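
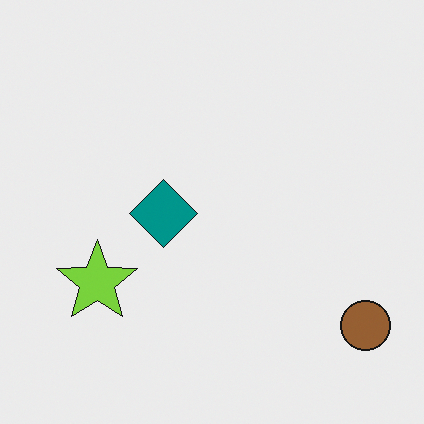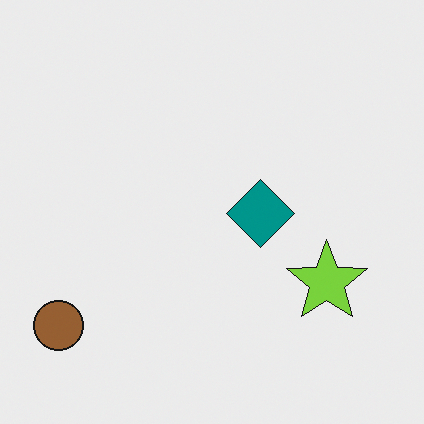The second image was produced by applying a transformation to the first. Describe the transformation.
The image was flipped horizontally (left ↔ right).

The brown circle is in the bottom-right of the first image and the bottom-left of the second — shapes on opposite sides of the vertical midline have swapped in a mirror flip.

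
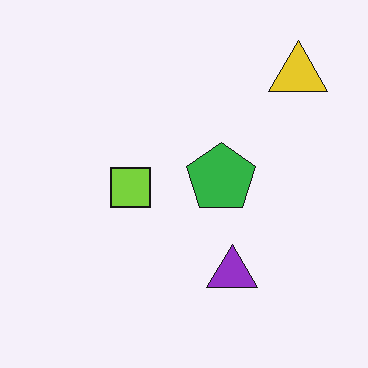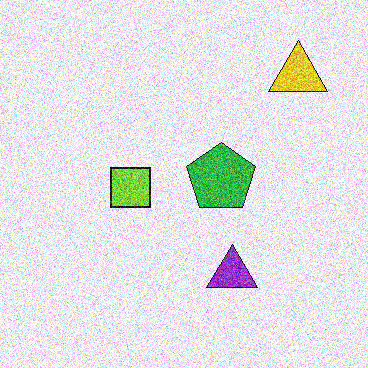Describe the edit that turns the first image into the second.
The image was degraded with heavy additive noise.

Random speckle covers the whole image, including the flat background.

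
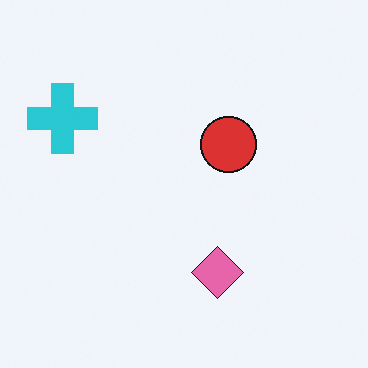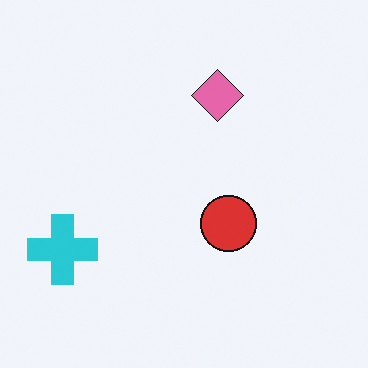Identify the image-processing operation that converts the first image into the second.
The image was flipped vertically (top ↔ bottom).

The pink diamond is in the bottom of the first image and the top of the second — shapes on opposite sides of the horizontal midline have swapped in a mirror flip.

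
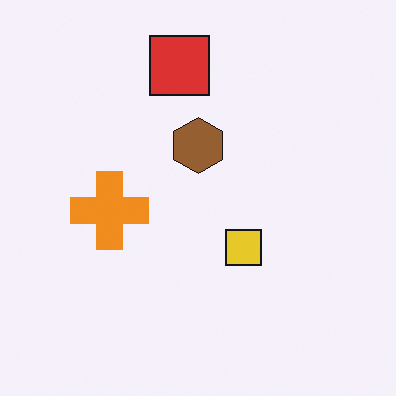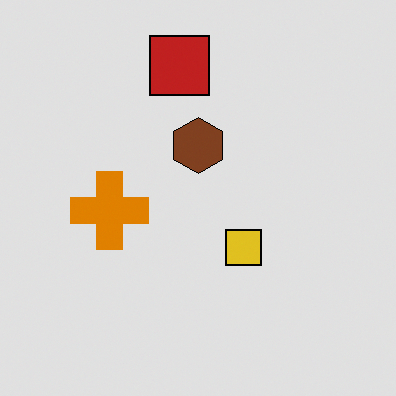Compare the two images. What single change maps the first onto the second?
It was moderately posterized.

Each flat color has snapped to a coarser quantized level — most visibly, the near-white background has dropped to a flat grey.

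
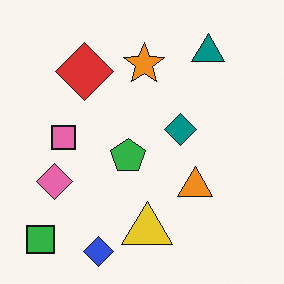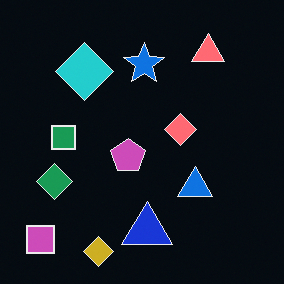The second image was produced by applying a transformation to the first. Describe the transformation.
This is the original image color-inverted (negative).

The light background has become dark and every shape's color is its complement — a photographic negative.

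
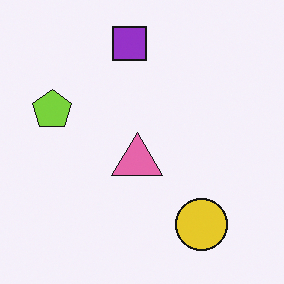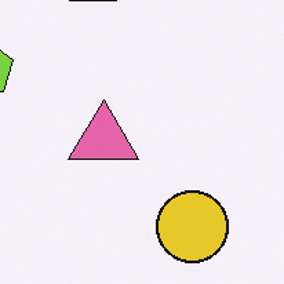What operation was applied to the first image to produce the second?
It was cropped slightly and scaled back up.

The visible shapes are larger and the field of view is narrower; shapes near the original edges may be partly or wholly outside the frame — a crop-and-rescale.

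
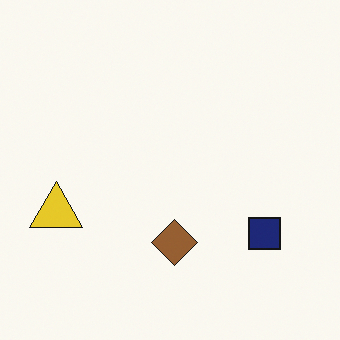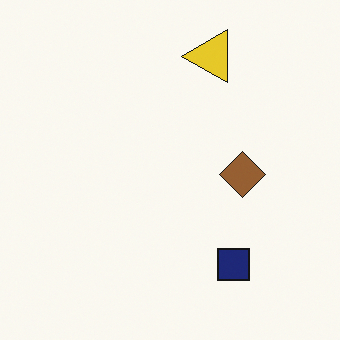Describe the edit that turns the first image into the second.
The image was transposed (reflected across the top-left ↔ bottom-right diagonal).

Shapes have swapped their row and column positions — what was in the top-right is now in the bottom-left — a diagonal reflection.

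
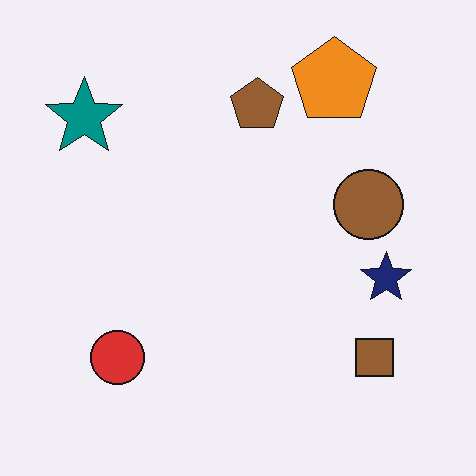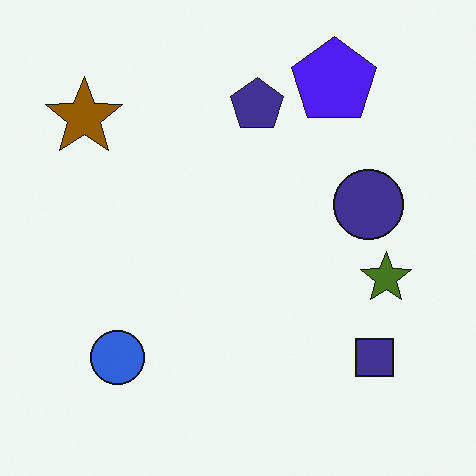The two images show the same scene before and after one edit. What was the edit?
The transformation is: hue-shifted through roughly half the color wheel.

Every shape's color has rotated by the same amount around the hue wheel — a uniform hue shift.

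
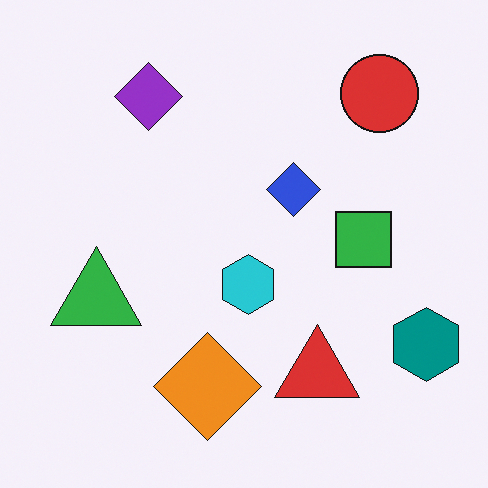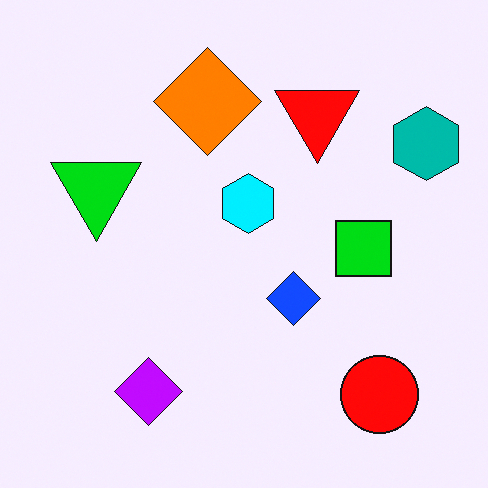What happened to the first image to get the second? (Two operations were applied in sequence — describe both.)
Heavily oversaturated, then flipped vertically (top ↔ bottom).

All colors are more vivid — a global saturation change. The red circle is in the top-right of the first image and the bottom-right of the second — shapes on opposite sides of the horizontal midline have swapped in a mirror flip.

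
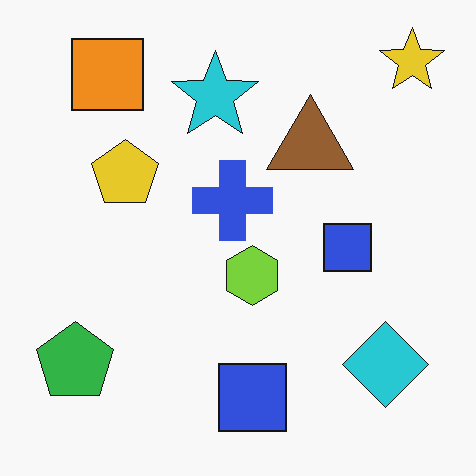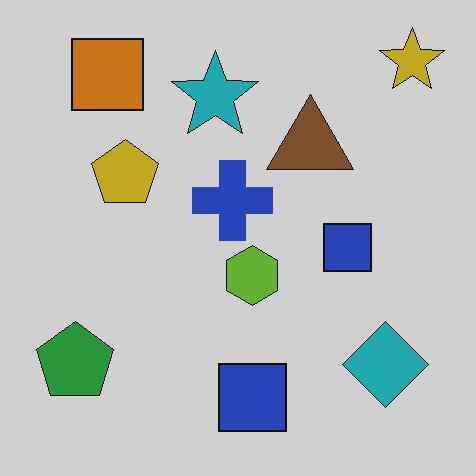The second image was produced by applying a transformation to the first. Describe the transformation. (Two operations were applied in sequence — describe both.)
The image was darkened a little, then given moderate JPEG compression.

Every pixel — background and shapes alike — is uniformly darkened. Blocky 8×8 compression artifacts appear around shape edges and the flat background shows ringing — characteristic JPEG degradation.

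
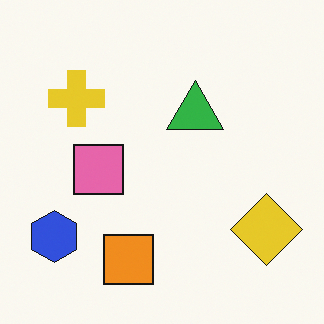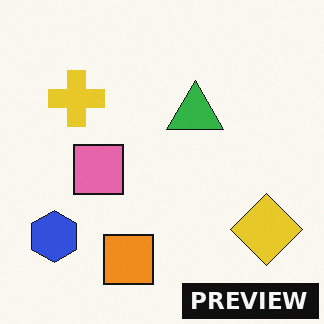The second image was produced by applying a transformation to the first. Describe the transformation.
The image was watermarked with the text "PREVIEW" in the lower-right corner.

A dark label reading "PREVIEW" appears in the lower-right corner.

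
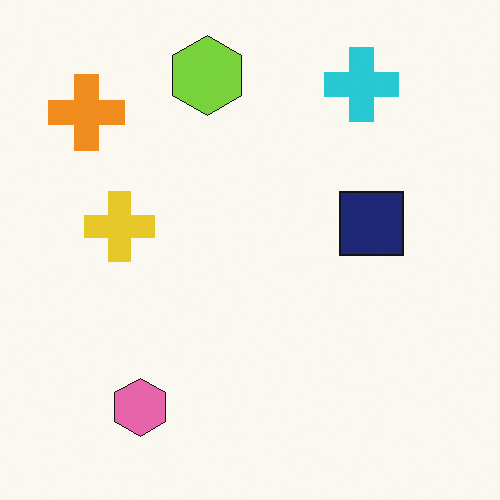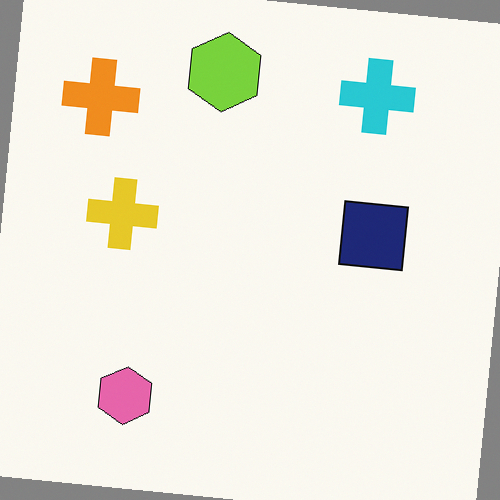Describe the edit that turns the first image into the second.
It was rotated clockwise by a slight angle.

Every shape is tilted by the same angle and the image corners show triangular fill wedges — a whole-image rotation by a non-right angle.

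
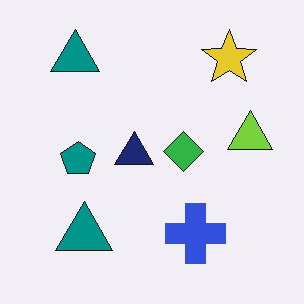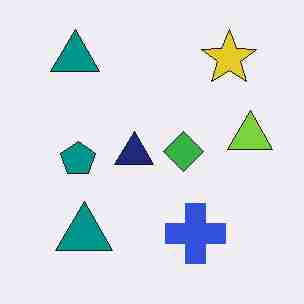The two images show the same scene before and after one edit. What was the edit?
It was degraded with heavy JPEG compression.

Blocky 8×8 compression artifacts appear around shape edges and the flat background shows ringing — characteristic JPEG degradation.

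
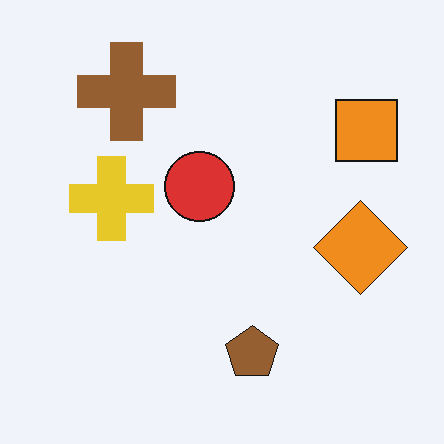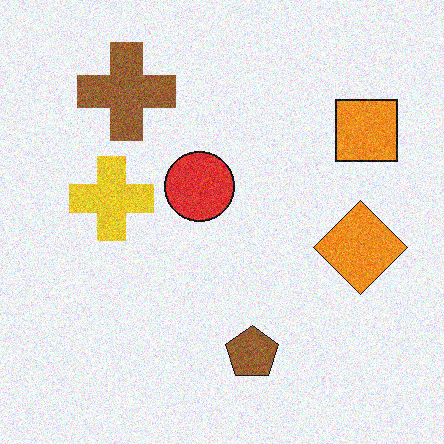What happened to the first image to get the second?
The transformation is: degraded with moderate additive noise.

Random speckle covers the whole image, including the flat background.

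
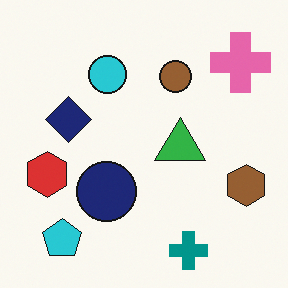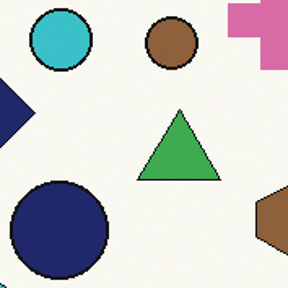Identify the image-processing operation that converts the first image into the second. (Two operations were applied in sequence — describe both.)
The image was cropped tightly and scaled back up, then slightly desaturated.

The visible shapes are larger and the field of view is narrower; shapes near the original edges may be partly or wholly outside the frame — a crop-and-rescale. All colors are more muted and greyish — a global saturation change.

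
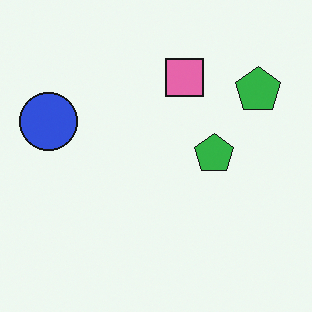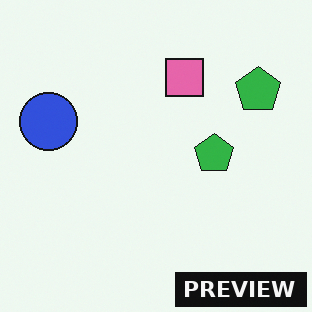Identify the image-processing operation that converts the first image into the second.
This is the original image watermarked with the text "PREVIEW" in the lower-right corner.

A dark label reading "PREVIEW" appears in the lower-right corner.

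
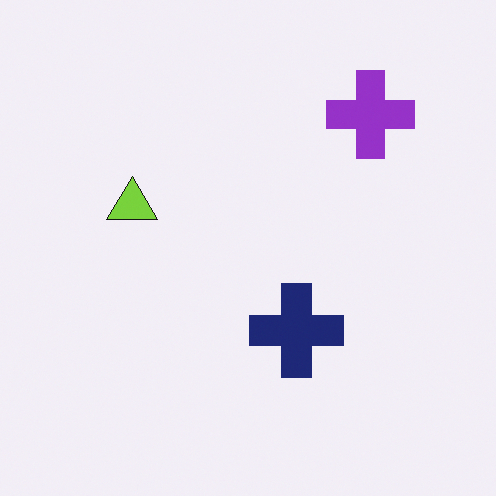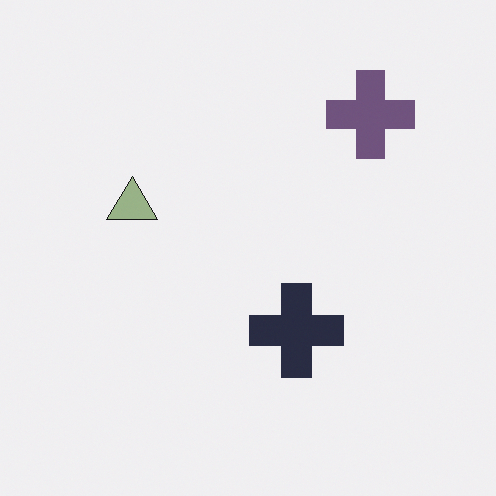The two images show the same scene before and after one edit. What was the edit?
It was made much more muted (saturation change).

All colors are more muted and greyish — a global saturation change.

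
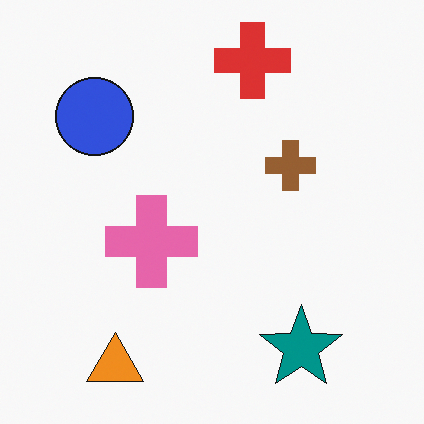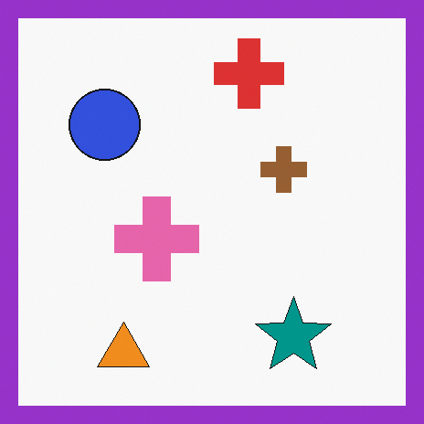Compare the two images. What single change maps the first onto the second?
The image was framed with a purple border.

A solid purple frame runs around the edge of the second image, with the content slightly shrunk inside it.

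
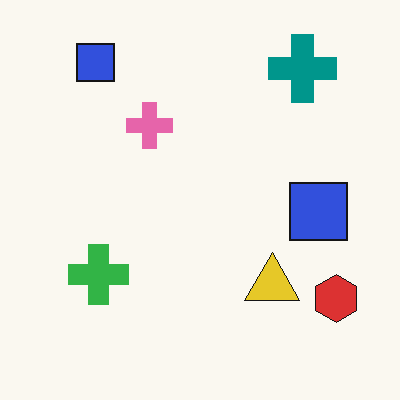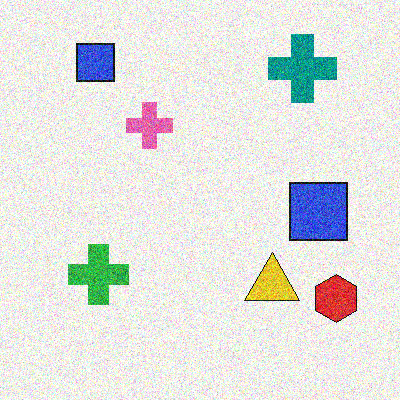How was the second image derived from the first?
The image was degraded with heavy additive noise.

Random speckle covers the whole image, including the flat background.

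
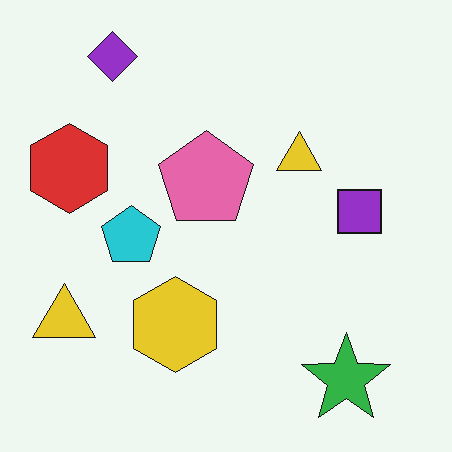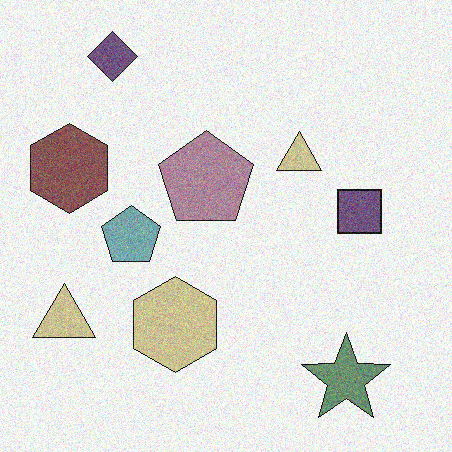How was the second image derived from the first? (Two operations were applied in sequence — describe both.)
The transformation is: made much more muted (saturation change), then degraded with moderate additive noise.

All colors are more muted and greyish — a global saturation change. Random speckle covers the whole image, including the flat background.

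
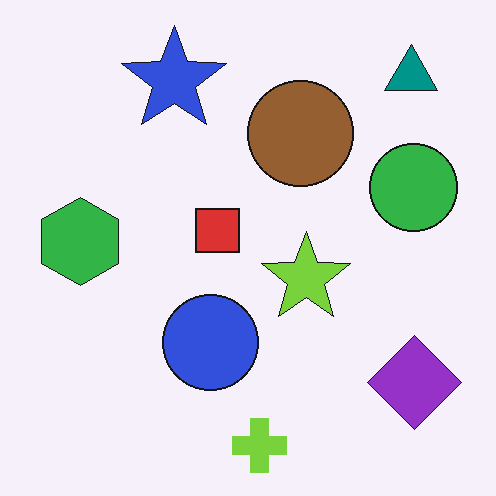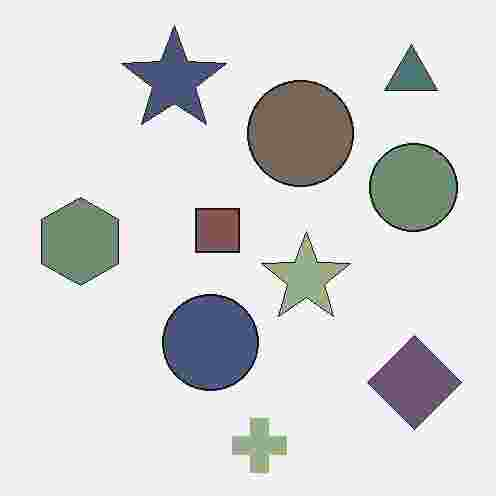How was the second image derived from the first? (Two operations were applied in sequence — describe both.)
This is the original image heavily desaturated, then heavily JPEG-compressed with obvious blocking artifacts.

All colors are more muted and greyish — a global saturation change. Blocky 8×8 compression artifacts appear around shape edges and the flat background shows ringing — characteristic JPEG degradation.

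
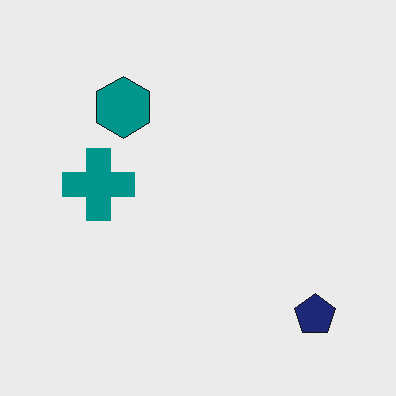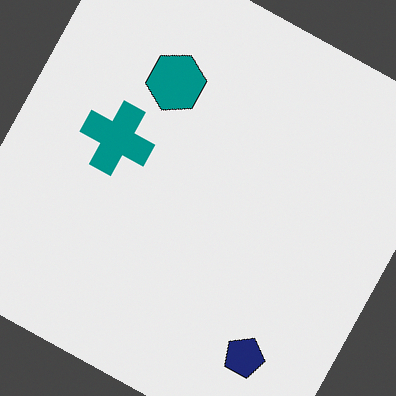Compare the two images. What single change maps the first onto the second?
It was rotated clockwise by a clearly visible amount.

Every shape is tilted by the same angle and the image corners show triangular fill wedges — a whole-image rotation by a non-right angle.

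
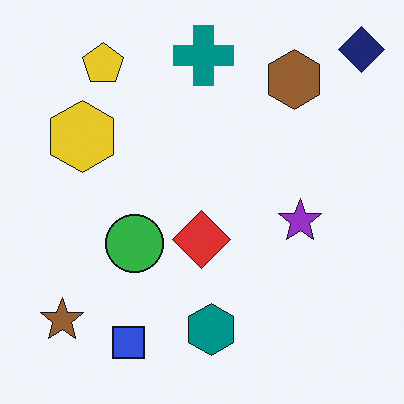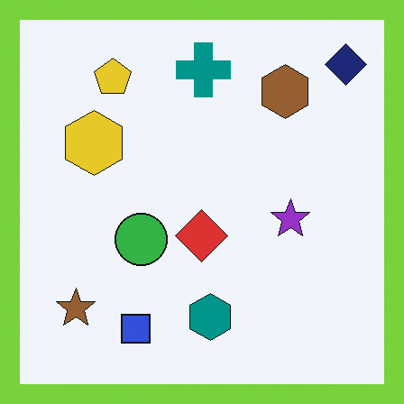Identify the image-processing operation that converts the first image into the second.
It was framed with a lime border.

A solid lime frame runs around the edge of the second image, with the content slightly shrunk inside it.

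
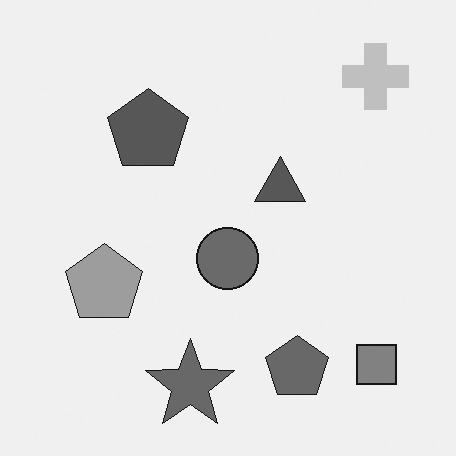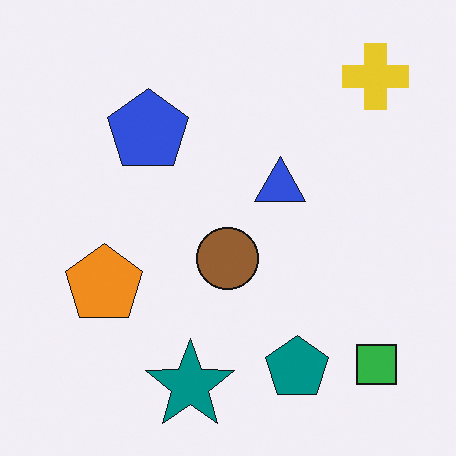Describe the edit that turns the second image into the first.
The first image is the second converted to grayscale.

All color is removed — every shape is now a shade of grey.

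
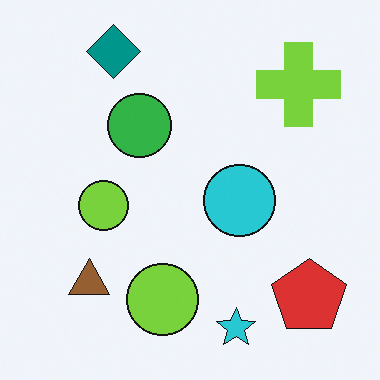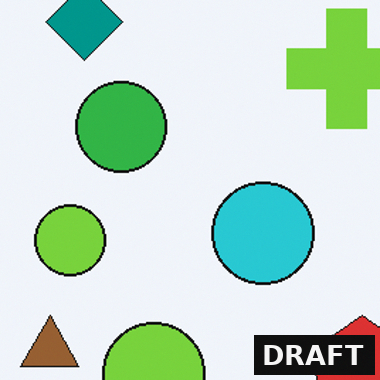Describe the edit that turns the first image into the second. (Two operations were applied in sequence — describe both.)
The image was cropped to a modestly smaller region and rescaled, then watermarked with the text "DRAFT" in the lower-right corner.

The visible shapes are larger and the field of view is narrower; shapes near the original edges may be partly or wholly outside the frame — a crop-and-rescale. A dark label reading "DRAFT" appears in the lower-right corner.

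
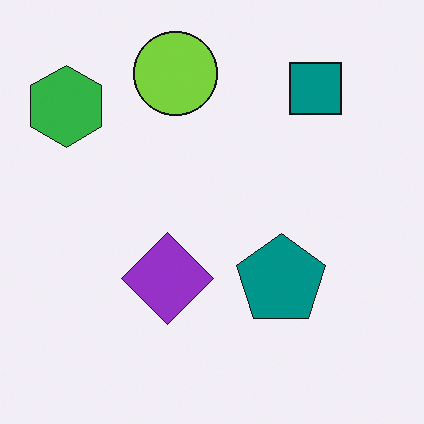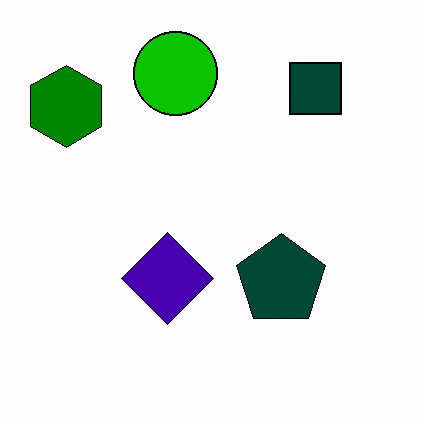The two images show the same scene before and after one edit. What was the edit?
This is the original image boosted in contrast.

Tones are pushed away from mid-grey across the whole image — a global contrast change.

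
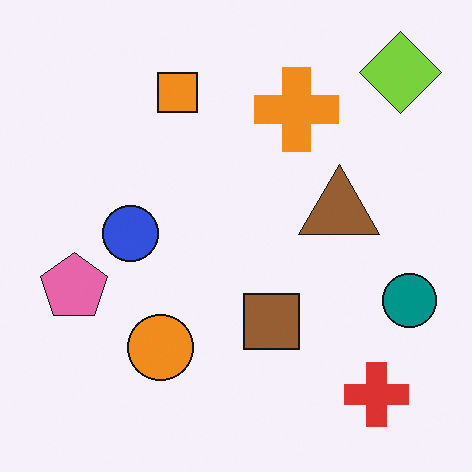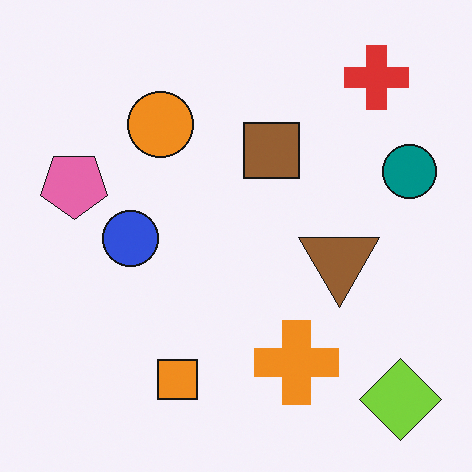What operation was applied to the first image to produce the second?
The transformation is: flipped vertically (top ↔ bottom).

The lime diamond is in the top-right of the first image and the bottom-right of the second — shapes on opposite sides of the horizontal midline have swapped in a mirror flip.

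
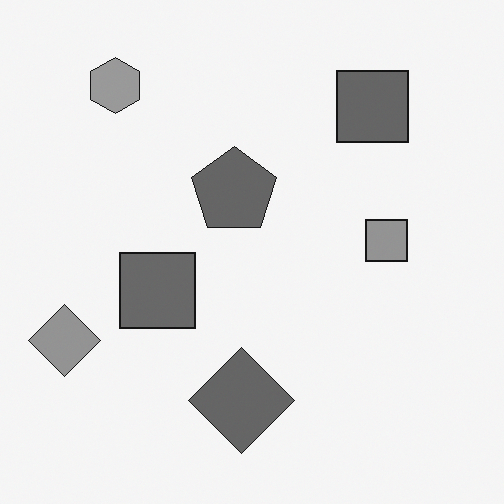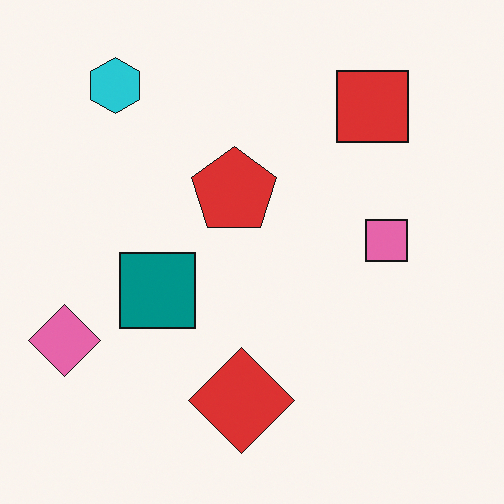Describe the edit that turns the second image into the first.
It was converted to grayscale.

All color is removed — every shape is now a shade of grey.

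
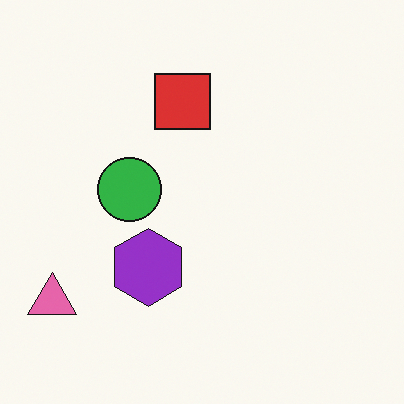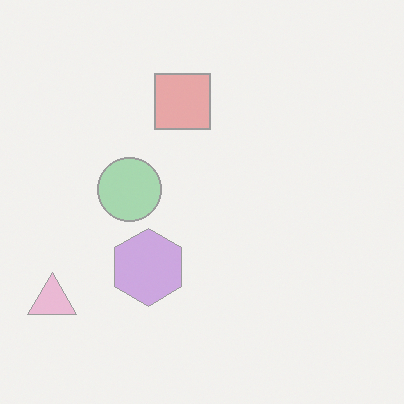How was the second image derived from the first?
This is the original image given much lower contrast.

Tones are pushed toward mid-grey across the whole image — a global contrast change.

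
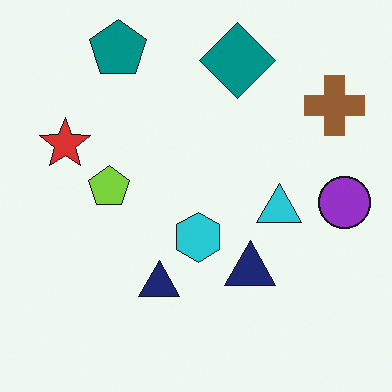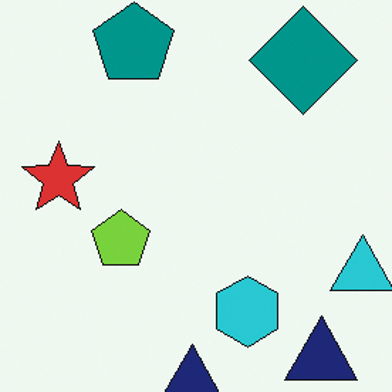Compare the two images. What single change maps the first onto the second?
This is the original image cropped to a modestly smaller region and rescaled.

The visible shapes are larger and the field of view is narrower; shapes near the original edges may be partly or wholly outside the frame — a crop-and-rescale.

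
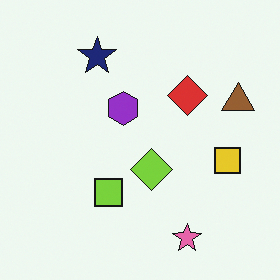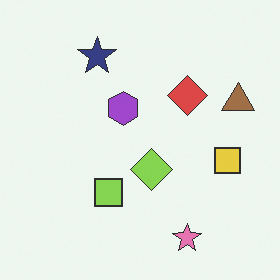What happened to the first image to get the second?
Given slightly reduced contrast.

Tones are pushed toward mid-grey across the whole image — a global contrast change.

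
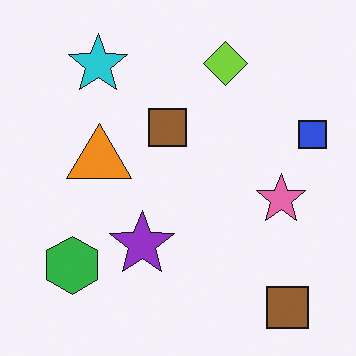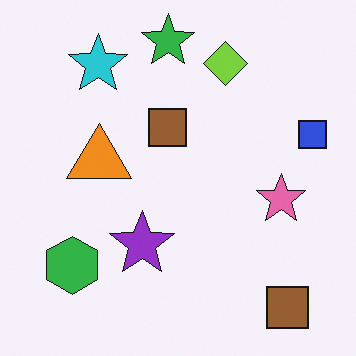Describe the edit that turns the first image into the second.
This is the original image overlaid with an additional green star.

A green star appears in the second image that is absent from the first.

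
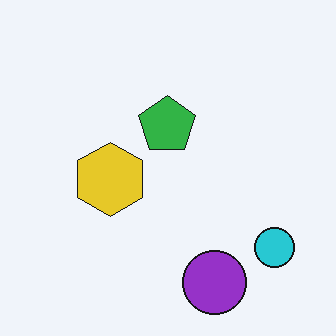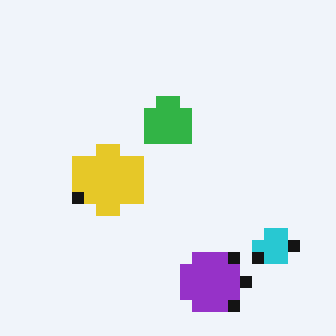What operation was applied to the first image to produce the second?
This is the original image heavily pixelated into large blocks.

Shapes are reduced to large square blocks; fine edges and outlines are lost — a downscale-then-upscale (mosaic) effect.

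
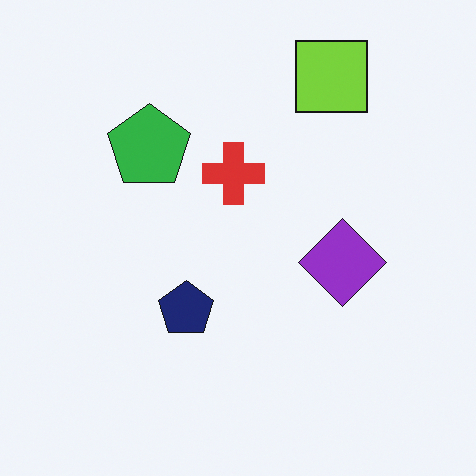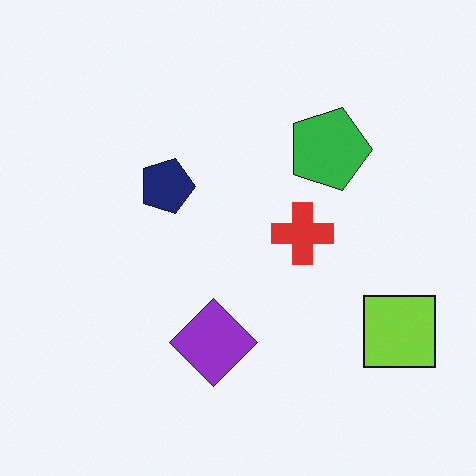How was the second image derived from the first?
The image was rotated 90° clockwise.

The lime square sits in the top-right of the first image and the bottom-right of the second — consistent with a whole-image 90° clockwise rotation.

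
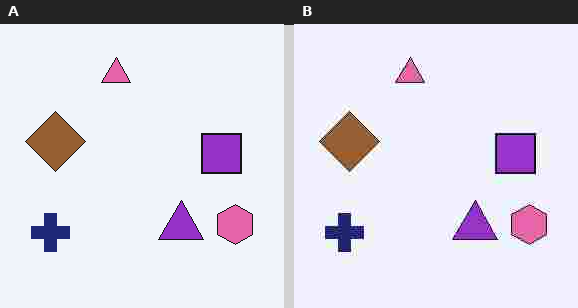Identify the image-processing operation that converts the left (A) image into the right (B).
The transformation is: degraded with heavy JPEG compression.

Blocky 8×8 compression artifacts appear around shape edges and the flat background shows ringing — characteristic JPEG degradation.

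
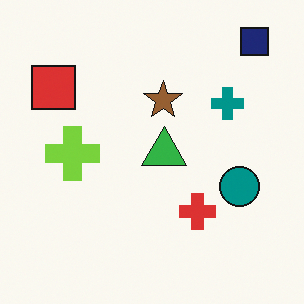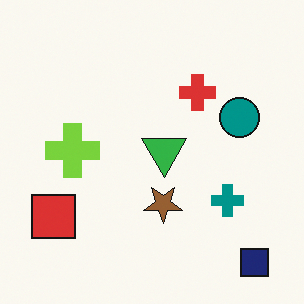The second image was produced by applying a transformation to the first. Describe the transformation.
It was flipped vertically (top ↔ bottom).

The navy square is in the top-right of the first image and the bottom-right of the second — shapes on opposite sides of the horizontal midline have swapped in a mirror flip.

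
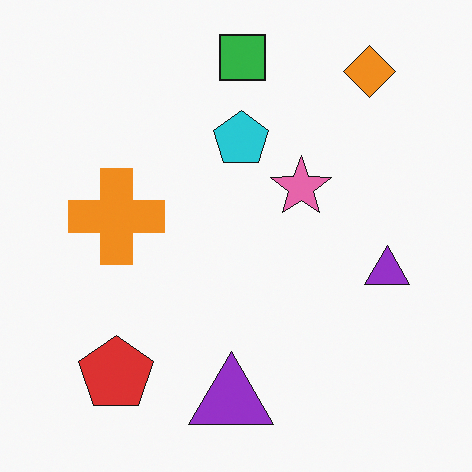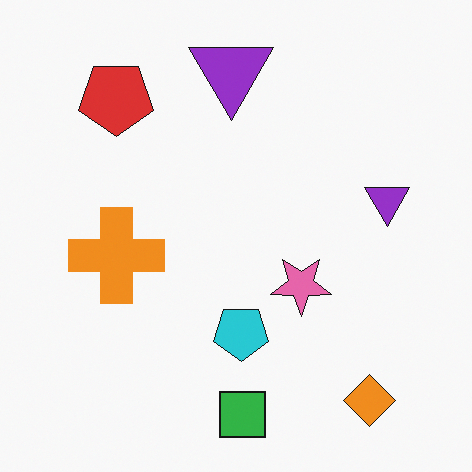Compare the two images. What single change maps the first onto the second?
Flipped vertically (top ↔ bottom).

The green square is in the top of the first image and the bottom of the second — shapes on opposite sides of the horizontal midline have swapped in a mirror flip.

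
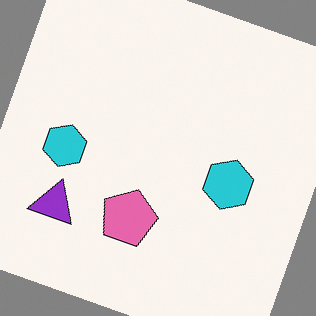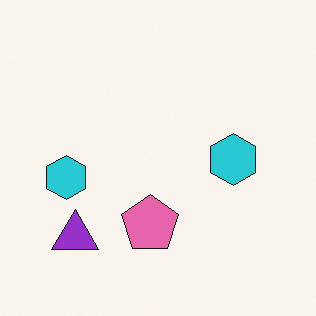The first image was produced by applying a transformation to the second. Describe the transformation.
The first image is the second rotated clockwise by a clearly visible amount.

Every shape is tilted by the same angle and the image corners show triangular fill wedges — a whole-image rotation by a non-right angle.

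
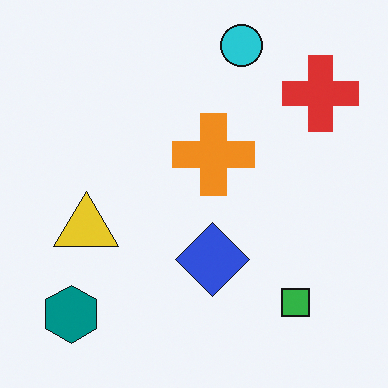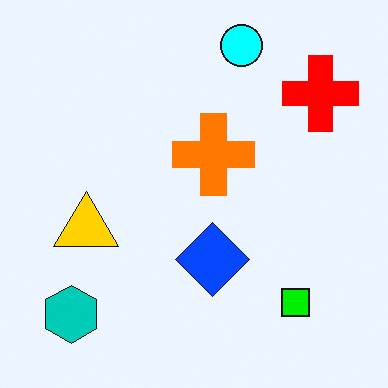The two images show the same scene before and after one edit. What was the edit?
The transformation is: heavily oversaturated.

All colors are more vivid — a global saturation change.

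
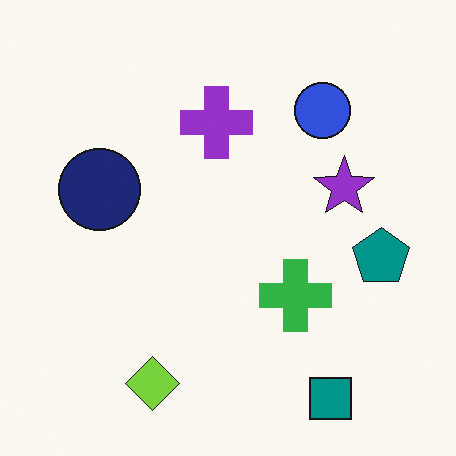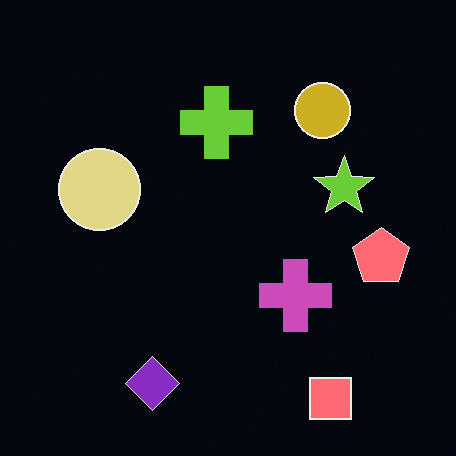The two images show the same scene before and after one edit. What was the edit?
The image was color-inverted (negative).

The light background has become dark and every shape's color is its complement — a photographic negative.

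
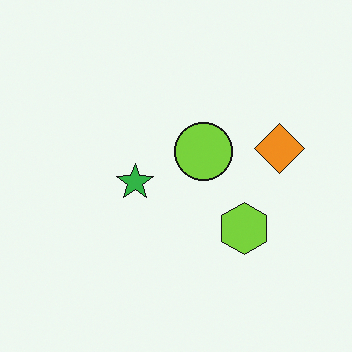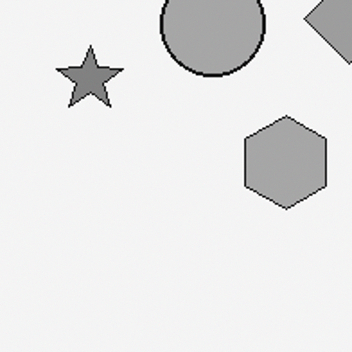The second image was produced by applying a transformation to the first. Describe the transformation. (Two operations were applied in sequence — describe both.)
The image was cropped tightly and scaled back up, then converted to grayscale.

The visible shapes are larger and the field of view is narrower; shapes near the original edges may be partly or wholly outside the frame — a crop-and-rescale. All color is removed — every shape is now a shade of grey.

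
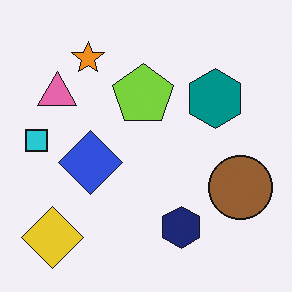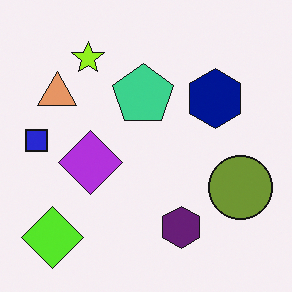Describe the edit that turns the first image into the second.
The second image is the first hue-shifted by a small amount.

Every shape's color has rotated by the same amount around the hue wheel — a uniform hue shift.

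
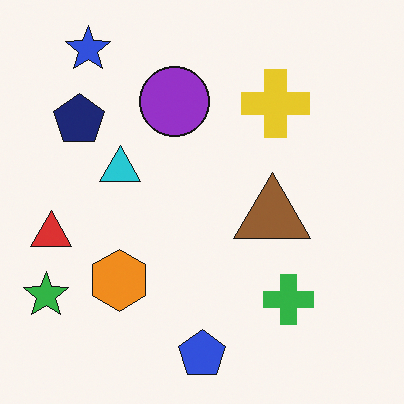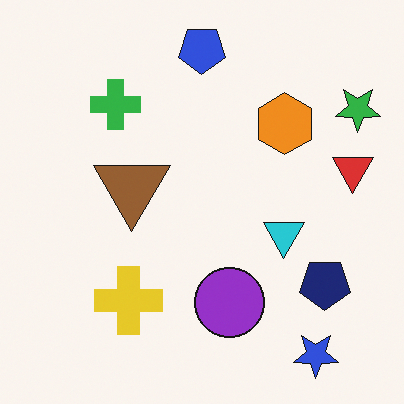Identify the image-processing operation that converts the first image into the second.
It was rotated 180°.

The blue star sits in the top-left of the first image and the bottom-right of the second — consistent with a whole-image 180° rotation.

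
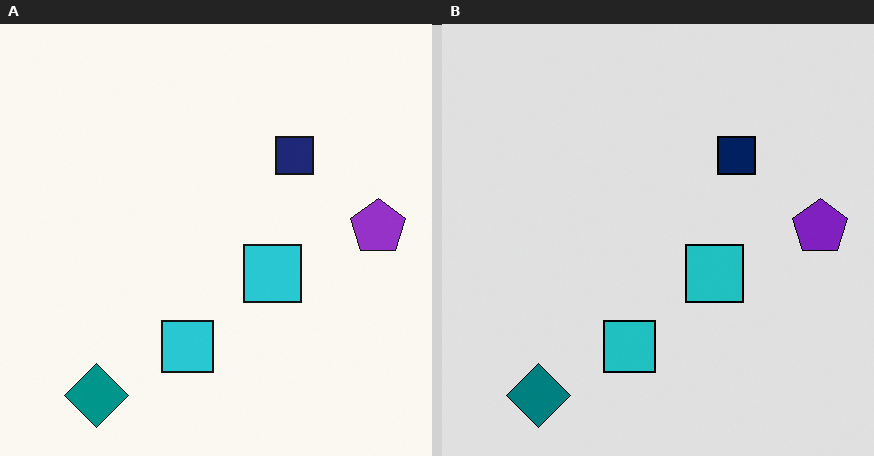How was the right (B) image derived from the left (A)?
The transformation is: moderately posterized.

Each flat color has snapped to a coarser quantized level — most visibly, the near-white background has dropped to a flat grey.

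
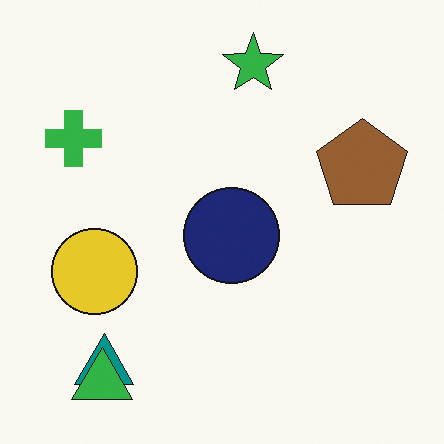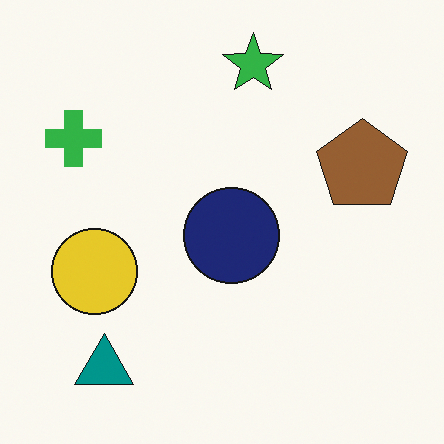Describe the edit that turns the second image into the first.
The transformation is: overlaid with an additional green triangle.

A green triangle appears in the first image that is absent from the second.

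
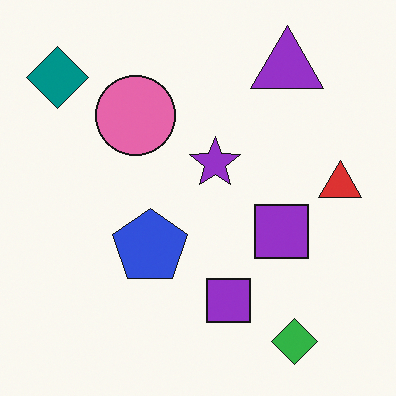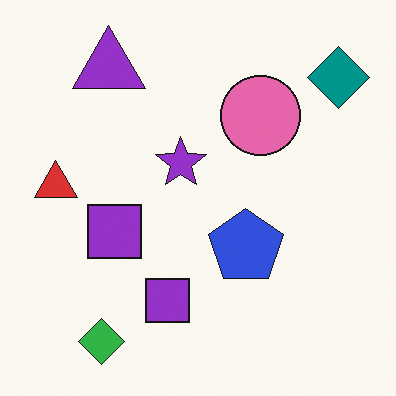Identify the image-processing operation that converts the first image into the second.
This is the original image flipped horizontally (left ↔ right).

The red triangle is in the right of the first image and the left of the second — shapes on opposite sides of the vertical midline have swapped in a mirror flip.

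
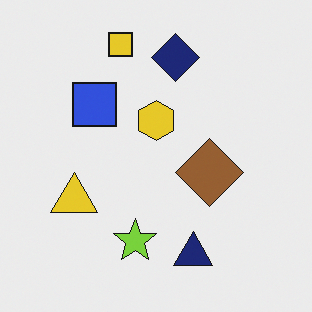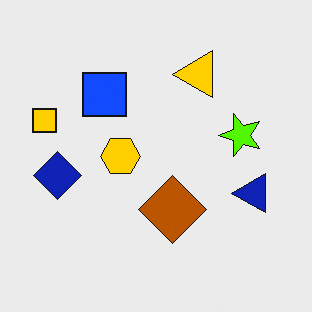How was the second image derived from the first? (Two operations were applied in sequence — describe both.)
The second image is the first transposed (reflected across the top-left ↔ bottom-right diagonal), then made much more vivid (saturation change).

Shapes have swapped their row and column positions — what was in the top-right is now in the bottom-left — a diagonal reflection. All colors are more vivid — a global saturation change.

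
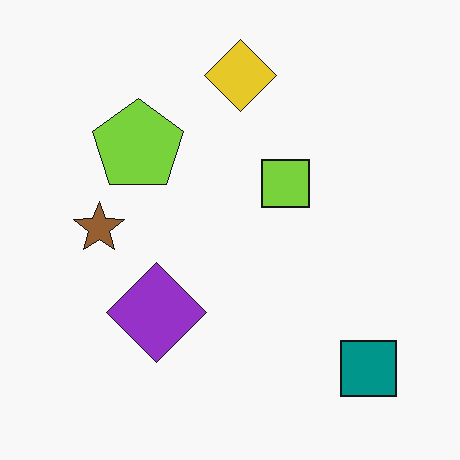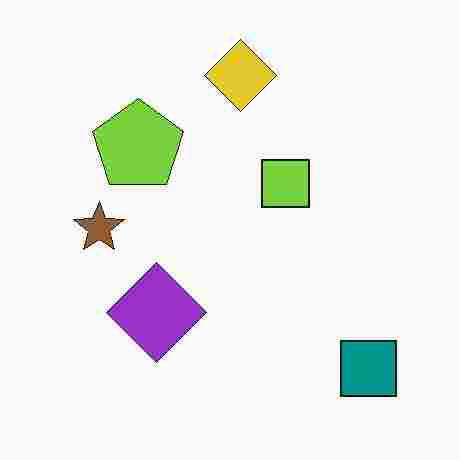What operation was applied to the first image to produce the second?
This is the original image heavily JPEG-compressed with obvious blocking artifacts.

Blocky 8×8 compression artifacts appear around shape edges and the flat background shows ringing — characteristic JPEG degradation.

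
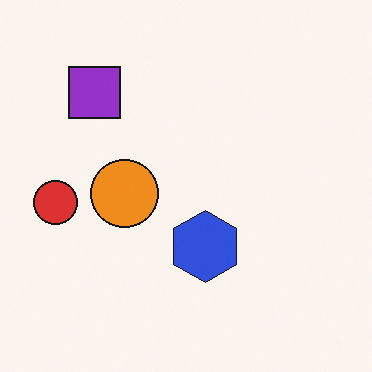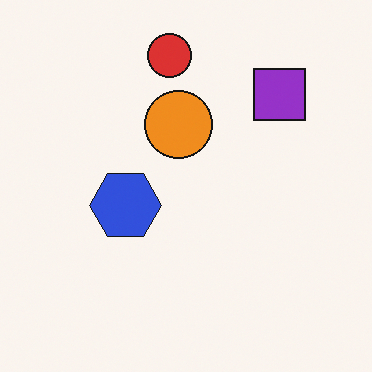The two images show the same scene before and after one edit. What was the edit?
This is the original image rotated 90° clockwise.

The red circle sits in the left of the first image and the top of the second — consistent with a whole-image 90° clockwise rotation.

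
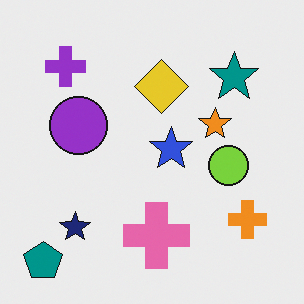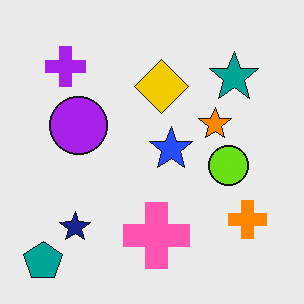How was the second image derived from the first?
The second image is the first slightly oversaturated.

All colors are more vivid — a global saturation change.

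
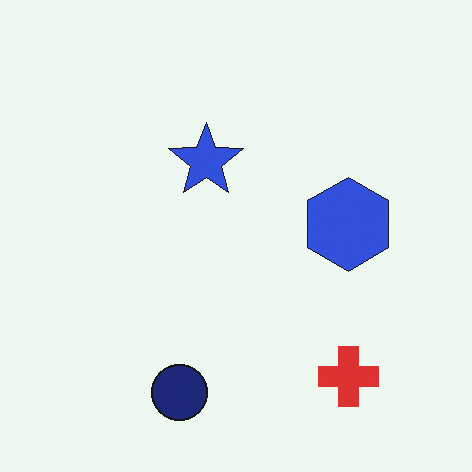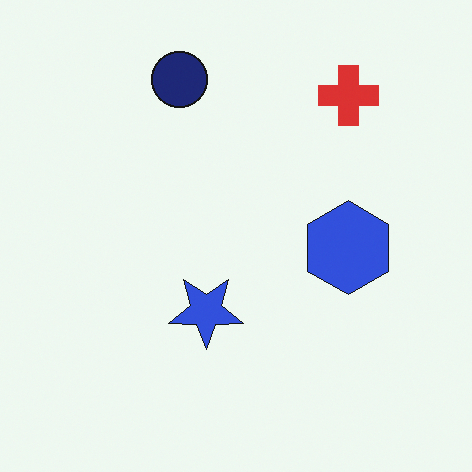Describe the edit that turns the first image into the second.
The second image is the first flipped vertically (top ↔ bottom).

The navy circle is in the bottom of the first image and the top of the second — shapes on opposite sides of the horizontal midline have swapped in a mirror flip.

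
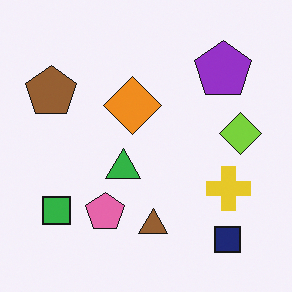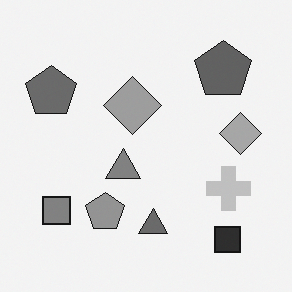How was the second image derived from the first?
This is the original image converted to grayscale.

All color is removed — every shape is now a shade of grey.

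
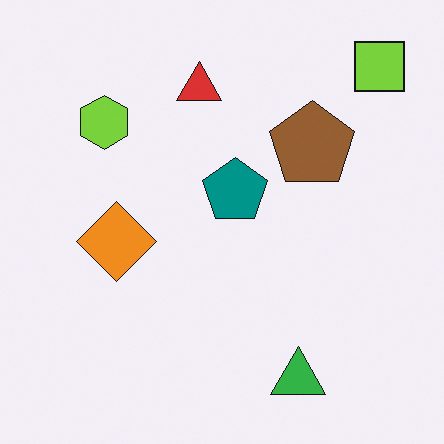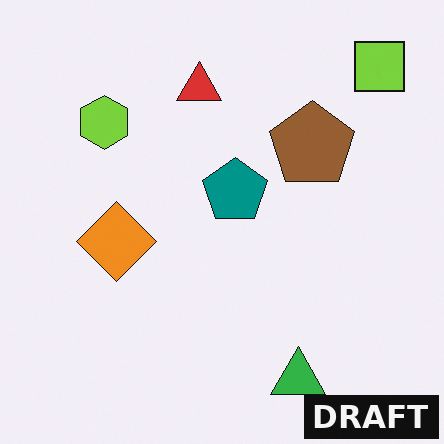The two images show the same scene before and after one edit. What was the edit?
This is the original image watermarked with the text "DRAFT" in the lower-right corner.

A dark label reading "DRAFT" appears in the lower-right corner.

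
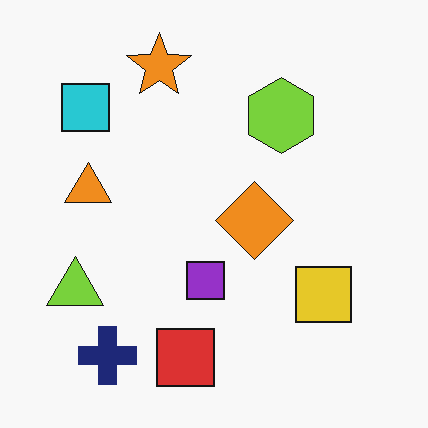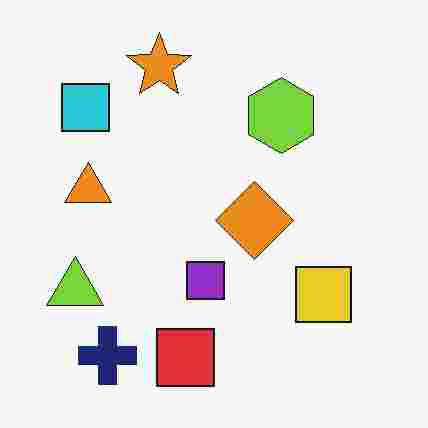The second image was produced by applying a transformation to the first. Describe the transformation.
The transformation is: heavily JPEG-compressed with obvious blocking artifacts.

Blocky 8×8 compression artifacts appear around shape edges and the flat background shows ringing — characteristic JPEG degradation.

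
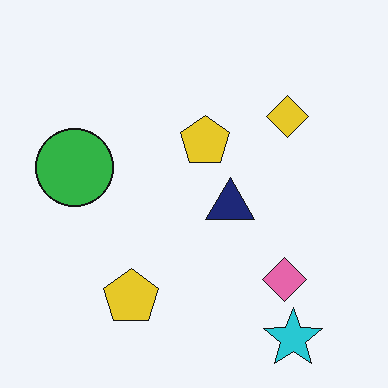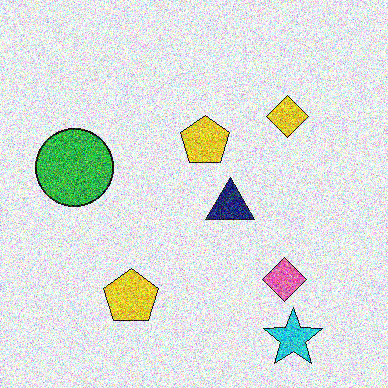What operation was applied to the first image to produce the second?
Degraded with strong gaussian noise.

Random speckle covers the whole image, including the flat background.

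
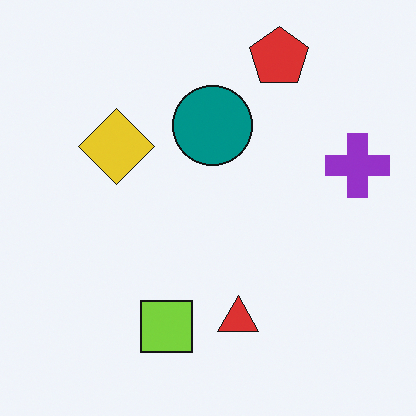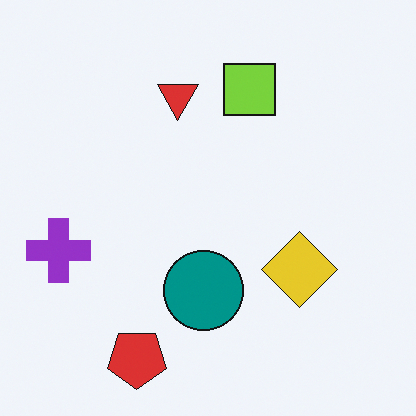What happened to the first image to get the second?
It was rotated 180°.

The red pentagon sits in the top-right of the first image and the bottom-left of the second — consistent with a whole-image 180° rotation.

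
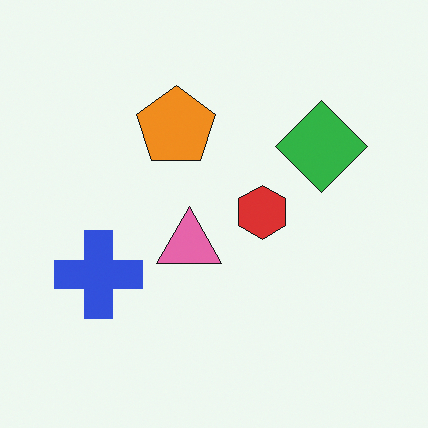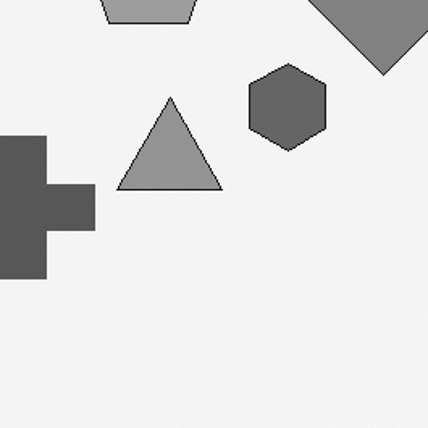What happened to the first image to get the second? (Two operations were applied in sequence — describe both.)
This is the original image cropped slightly and scaled back up, then converted to grayscale.

The visible shapes are larger and the field of view is narrower; shapes near the original edges may be partly or wholly outside the frame — a crop-and-rescale. All color is removed — every shape is now a shade of grey.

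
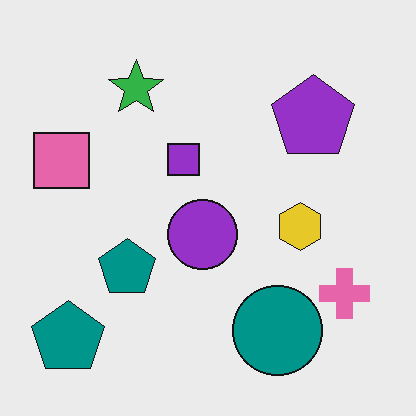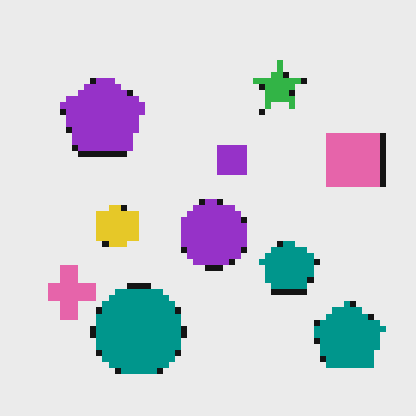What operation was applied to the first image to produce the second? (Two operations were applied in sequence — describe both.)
The image was pixelated into visible square blocks, then flipped horizontally (left ↔ right).

Shapes are reduced to large square blocks; fine edges and outlines are lost — a downscale-then-upscale (mosaic) effect. The pink square is in the left of the first image and the right of the second — shapes on opposite sides of the vertical midline have swapped in a mirror flip.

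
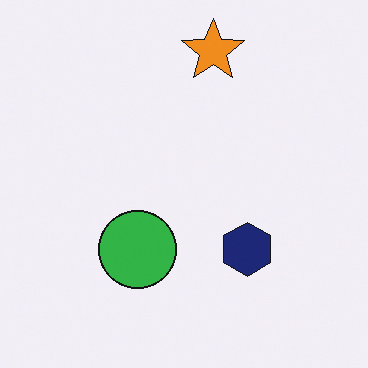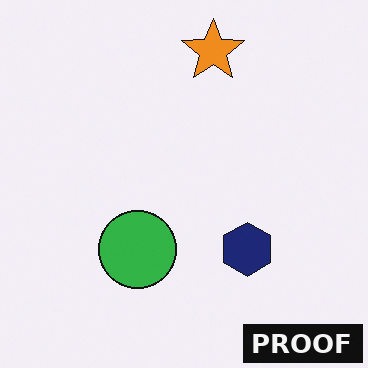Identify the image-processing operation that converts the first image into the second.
It was watermarked with the text "PROOF" in the lower-right corner.

A dark label reading "PROOF" appears in the lower-right corner.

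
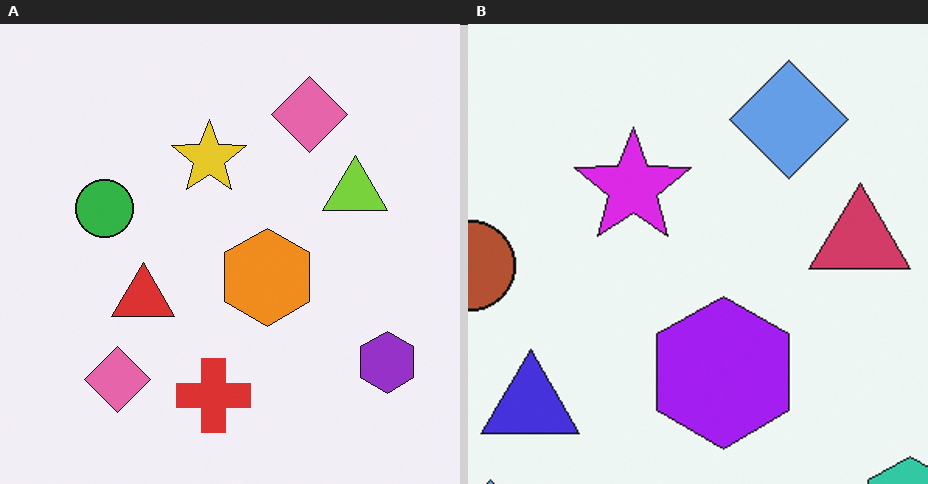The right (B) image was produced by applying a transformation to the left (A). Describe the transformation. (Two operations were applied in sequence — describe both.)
The image was hue-shifted by a large amount, then cropped slightly and scaled back up.

Every shape's color has rotated by the same amount around the hue wheel — a uniform hue shift. The visible shapes are larger and the field of view is narrower; shapes near the original edges may be partly or wholly outside the frame — a crop-and-rescale.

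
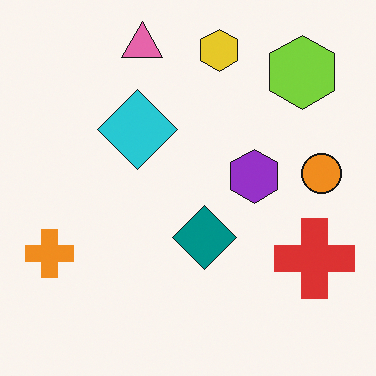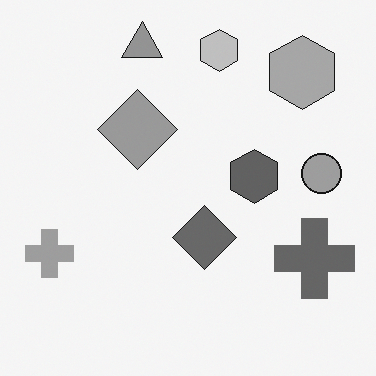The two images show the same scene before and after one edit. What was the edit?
The second image is the first converted to grayscale.

All color is removed — every shape is now a shade of grey.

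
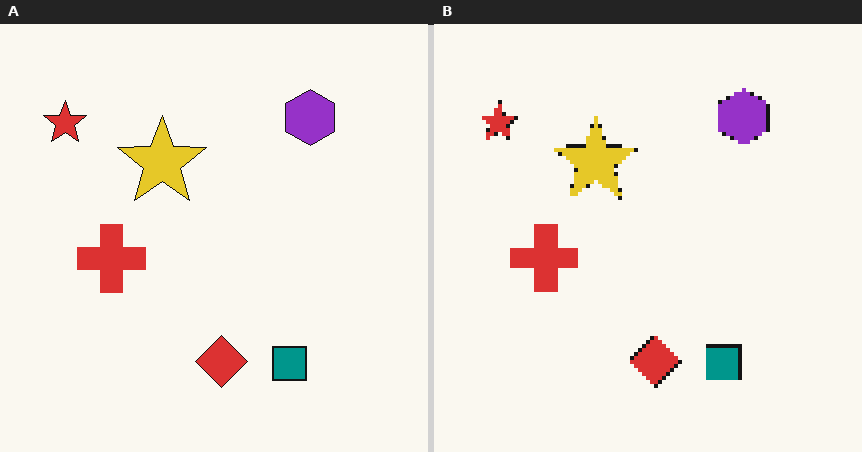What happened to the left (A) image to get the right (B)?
Mildly pixelated.

Shapes are reduced to large square blocks; fine edges and outlines are lost — a downscale-then-upscale (mosaic) effect.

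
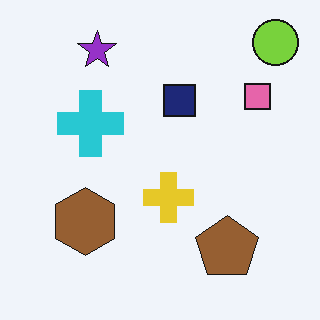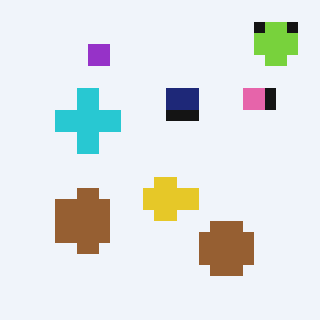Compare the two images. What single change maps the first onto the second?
Coarsely pixelated.

Shapes are reduced to large square blocks; fine edges and outlines are lost — a downscale-then-upscale (mosaic) effect.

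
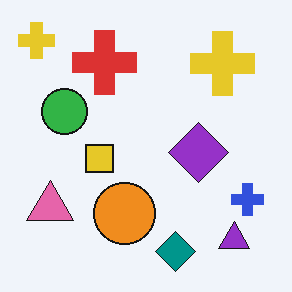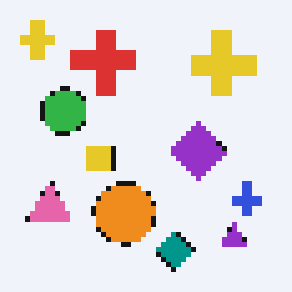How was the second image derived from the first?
The second image is the first lightly pixelated (a mild mosaic effect).

Shapes are reduced to large square blocks; fine edges and outlines are lost — a downscale-then-upscale (mosaic) effect.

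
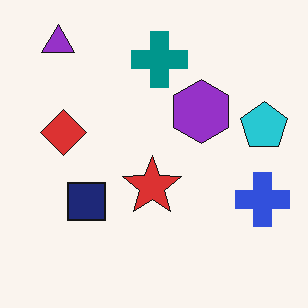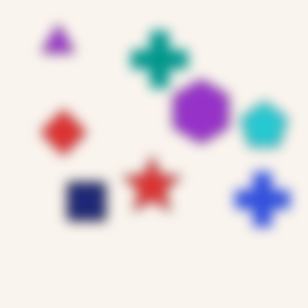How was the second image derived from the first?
The transformation is: strongly gaussian-blurred.

Shape edges and outlines are uniformly softened across the whole image.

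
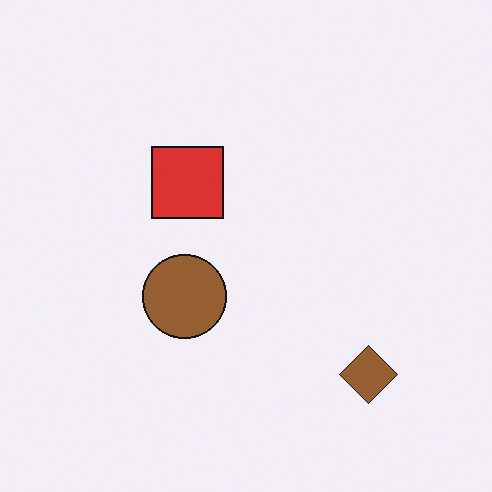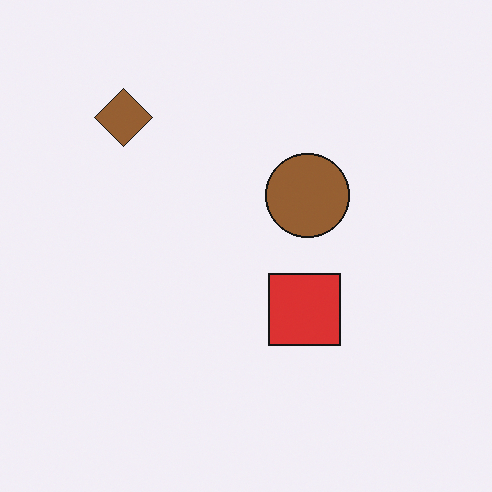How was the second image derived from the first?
It was rotated 180°.

The brown diamond sits in the bottom-right of the first image and the top-left of the second — consistent with a whole-image 180° rotation.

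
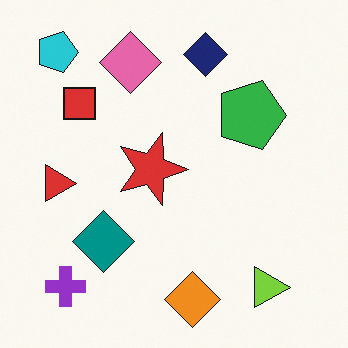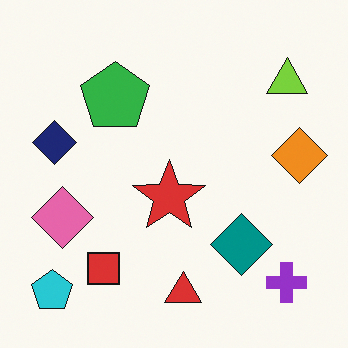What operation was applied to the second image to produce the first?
This is the original image rotated 90° clockwise.

The cyan pentagon sits in the bottom-left of the second image and the top-left of the first — consistent with a whole-image 90° clockwise rotation.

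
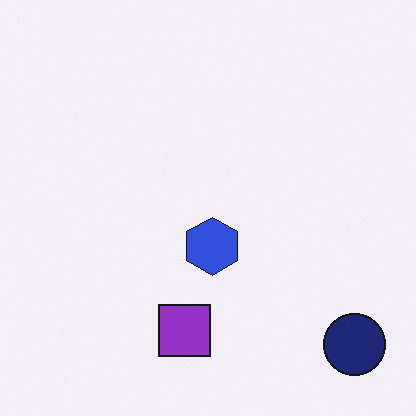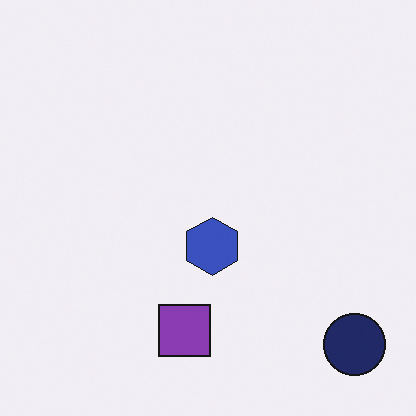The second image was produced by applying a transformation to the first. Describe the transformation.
It was slightly desaturated.

All colors are more muted and greyish — a global saturation change.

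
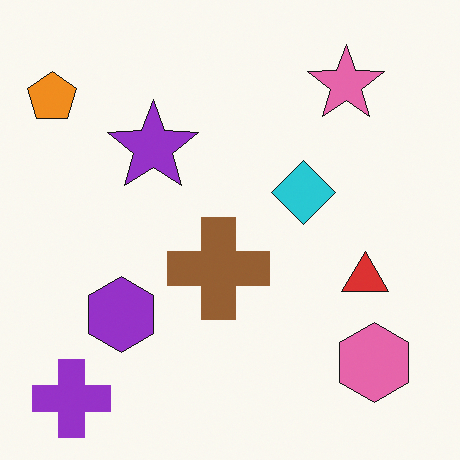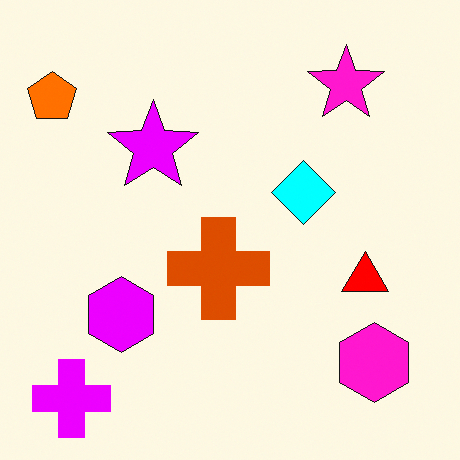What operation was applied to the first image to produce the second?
It was heavily oversaturated.

All colors are more vivid — a global saturation change.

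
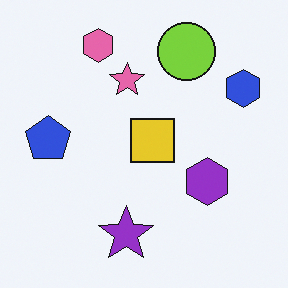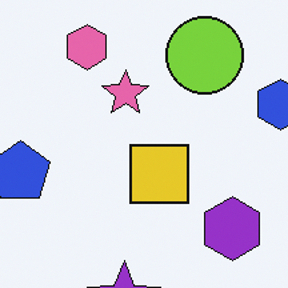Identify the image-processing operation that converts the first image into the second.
Cropped to a modestly smaller region and rescaled.

The visible shapes are larger and the field of view is narrower; shapes near the original edges may be partly or wholly outside the frame — a crop-and-rescale.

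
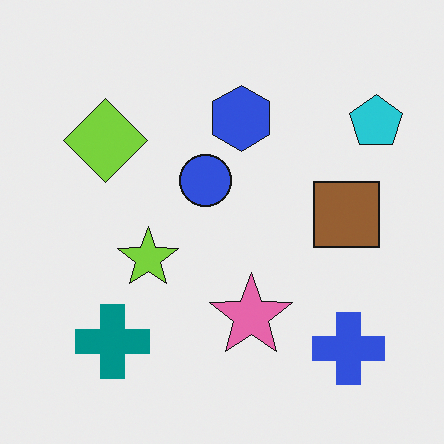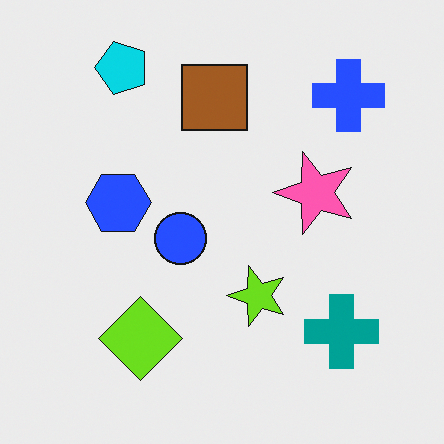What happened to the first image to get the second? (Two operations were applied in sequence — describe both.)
The image was rotated 90° counter-clockwise, then slightly oversaturated.

The cyan pentagon sits in the top-right of the first image and the top-left of the second — consistent with a whole-image 90° counter-clockwise rotation. All colors are more vivid — a global saturation change.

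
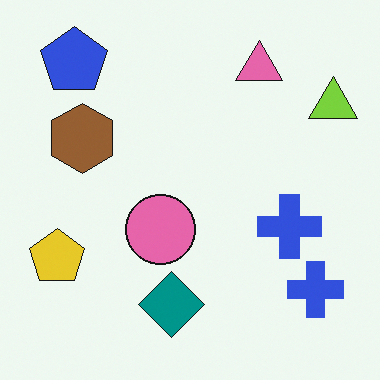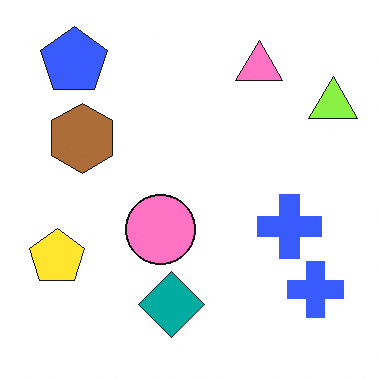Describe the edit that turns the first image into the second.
The image was slightly brightened.

Every pixel — background and shapes alike — is uniformly brightened.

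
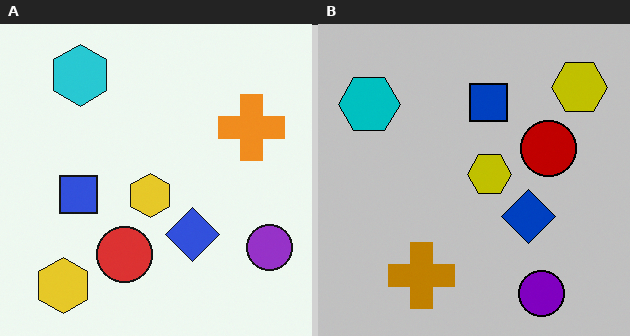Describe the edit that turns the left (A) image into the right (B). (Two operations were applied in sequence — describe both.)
The image was transposed (reflected across the top-left ↔ bottom-right diagonal), then aggressively posterized.

Shapes have swapped their row and column positions — what was in the top-right is now in the bottom-left — a diagonal reflection. Each flat color has snapped to a coarser quantized level — most visibly, the near-white background has dropped to a flat grey.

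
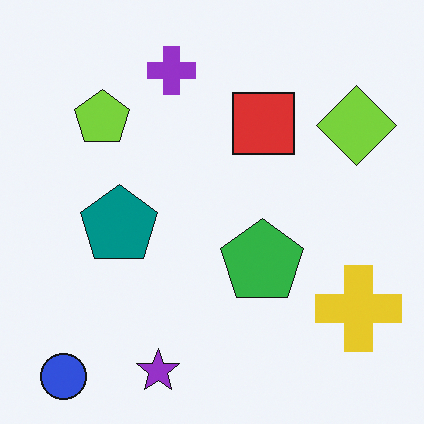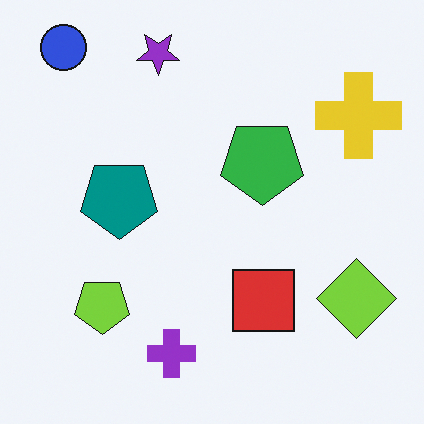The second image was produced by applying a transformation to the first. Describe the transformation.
It was flipped vertically (top ↔ bottom).

The blue circle is in the bottom-left of the first image and the top-left of the second — shapes on opposite sides of the horizontal midline have swapped in a mirror flip.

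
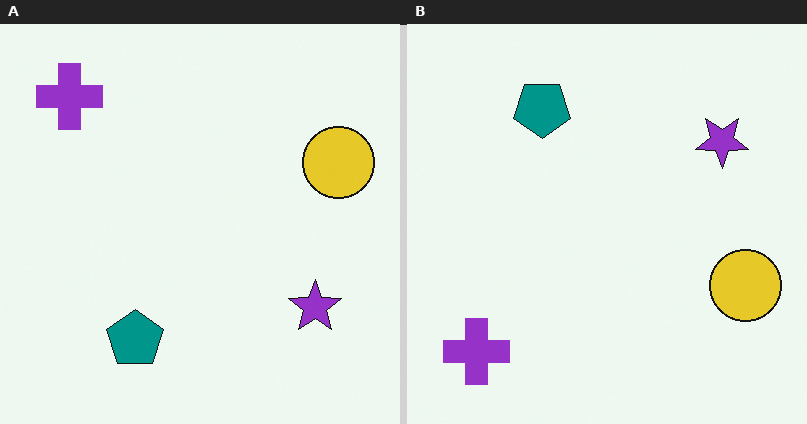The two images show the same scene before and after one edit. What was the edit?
The transformation is: flipped vertically (top ↔ bottom).

The purple cross is in the top-left of the left (A) image and the bottom-left of the right (B) — shapes on opposite sides of the horizontal midline have swapped in a mirror flip.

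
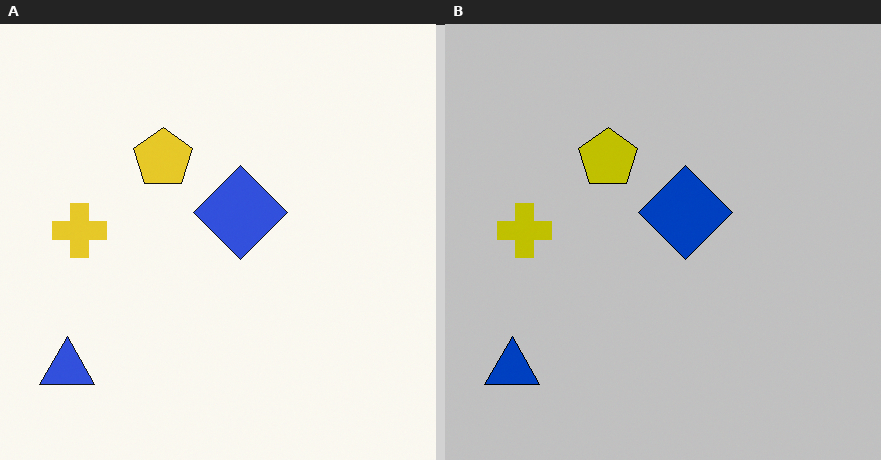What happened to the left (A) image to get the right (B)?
This is the original image aggressively posterized.

Each flat color has snapped to a coarser quantized level — most visibly, the near-white background has dropped to a flat grey.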